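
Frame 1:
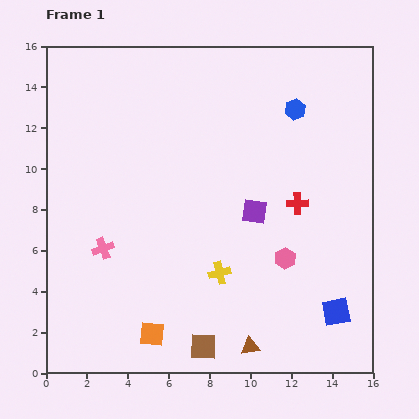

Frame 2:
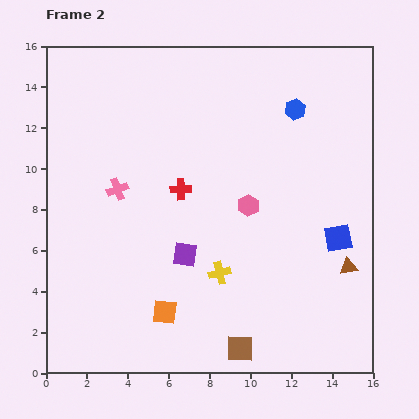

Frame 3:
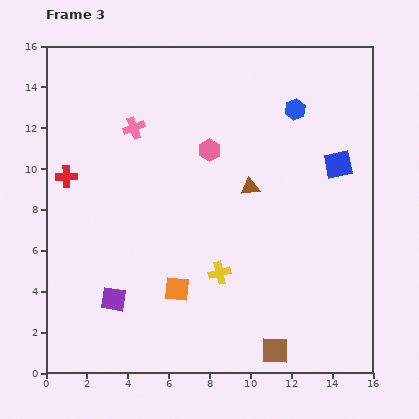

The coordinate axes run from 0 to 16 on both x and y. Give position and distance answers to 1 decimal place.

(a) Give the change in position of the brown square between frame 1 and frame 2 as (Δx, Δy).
(1.8, -0.1)

The brown square was at (7.7, 1.3) in frame 1 and (9.5, 1.2) in frame 2.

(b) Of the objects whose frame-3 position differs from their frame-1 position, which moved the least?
the orange square

(moved 2.5)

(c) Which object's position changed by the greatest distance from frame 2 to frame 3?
the brown triangle

(moved 6.2; next 5.6)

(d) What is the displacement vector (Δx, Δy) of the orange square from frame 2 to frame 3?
(0.6, 1.1)

The orange square was at (5.8, 3.0) in frame 2 and (6.4, 4.1) in frame 3.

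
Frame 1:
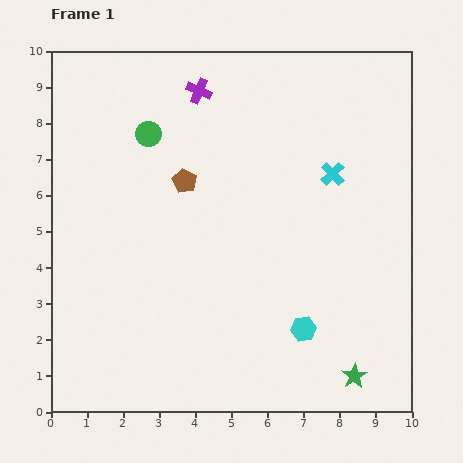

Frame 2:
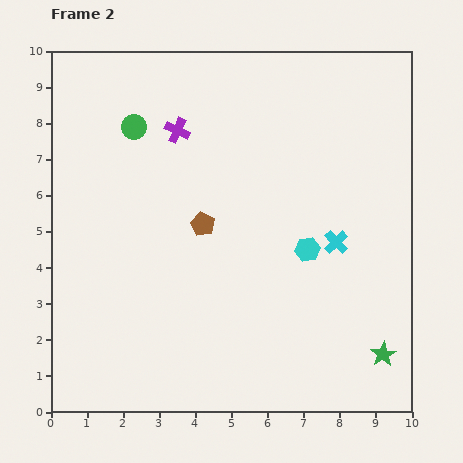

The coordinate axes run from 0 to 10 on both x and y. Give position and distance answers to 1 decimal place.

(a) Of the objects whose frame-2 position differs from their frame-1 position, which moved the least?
the green circle

(moved 0.4)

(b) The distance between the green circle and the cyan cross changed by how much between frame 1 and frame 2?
+1.2

Distance in frame 1: 5.2. Distance in frame 2: 6.4.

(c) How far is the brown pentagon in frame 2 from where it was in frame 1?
1.3

The brown pentagon moved from (3.7, 6.4) to (4.2, 5.2), a distance of √(0.5² + 1.2²) ≈ 1.3.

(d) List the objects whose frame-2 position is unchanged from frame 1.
none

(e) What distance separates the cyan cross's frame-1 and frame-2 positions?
1.9

The cyan cross moved from (7.8, 6.6) to (7.9, 4.7), a distance of √(0.1² + 1.9²) ≈ 1.9.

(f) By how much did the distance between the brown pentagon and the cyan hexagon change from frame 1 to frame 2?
-2.3

Distance in frame 1: 5.3. Distance in frame 2: 3.0.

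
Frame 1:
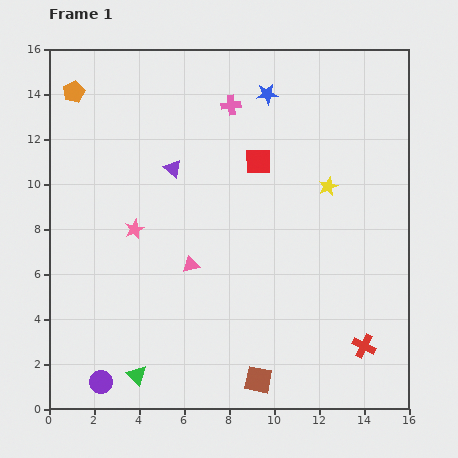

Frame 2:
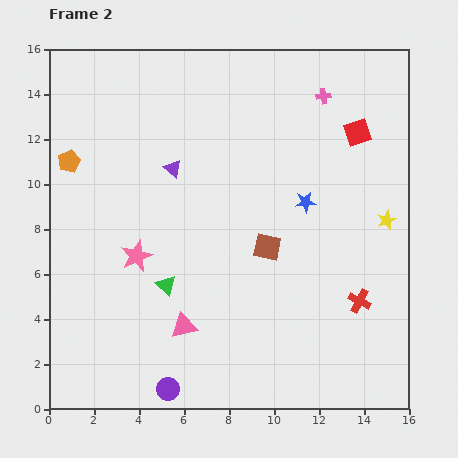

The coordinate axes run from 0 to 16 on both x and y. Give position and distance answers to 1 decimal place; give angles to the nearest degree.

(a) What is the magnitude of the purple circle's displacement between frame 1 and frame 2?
3.0

The purple circle moved from (2.3, 1.2) to (5.3, 0.9), a distance of √(3.0² + 0.3²) ≈ 3.0.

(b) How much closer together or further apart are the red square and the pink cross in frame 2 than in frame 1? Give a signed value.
-0.6

Distance in frame 1: 2.8. Distance in frame 2: 2.2.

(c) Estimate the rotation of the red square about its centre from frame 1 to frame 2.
18° counter-clockwise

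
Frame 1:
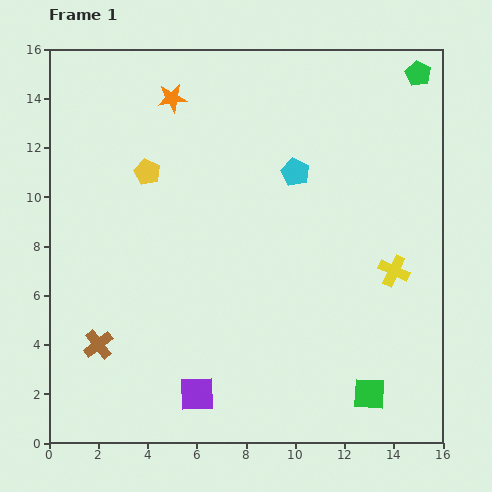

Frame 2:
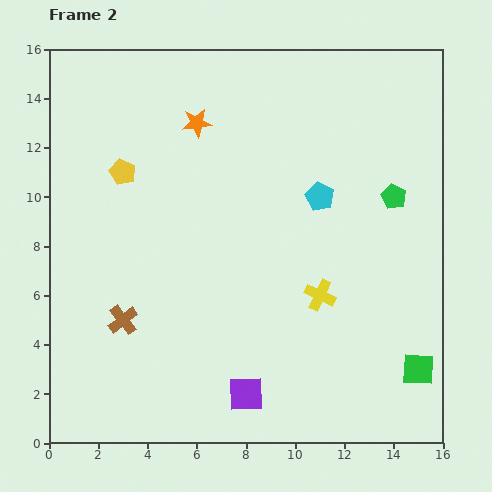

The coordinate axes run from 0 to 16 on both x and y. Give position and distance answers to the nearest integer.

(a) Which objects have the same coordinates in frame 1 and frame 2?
none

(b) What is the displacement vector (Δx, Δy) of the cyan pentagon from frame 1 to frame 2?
(1, -1)

The cyan pentagon was at (10, 11) in frame 1 and (11, 10) in frame 2.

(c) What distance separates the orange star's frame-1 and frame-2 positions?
1

The orange star moved from (5, 14) to (6, 13), a distance of √(1² + 1²) ≈ 1.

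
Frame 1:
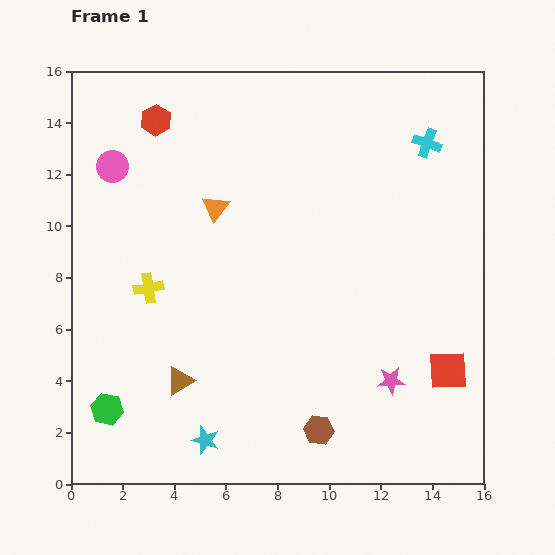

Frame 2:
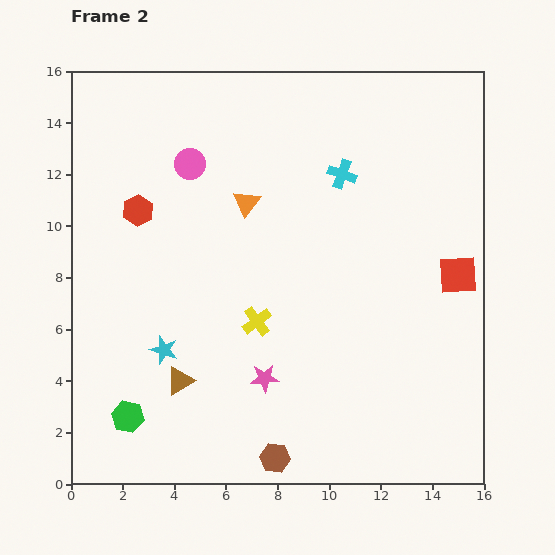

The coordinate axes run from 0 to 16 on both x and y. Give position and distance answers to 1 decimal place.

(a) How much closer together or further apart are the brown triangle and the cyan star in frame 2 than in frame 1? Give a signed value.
-1.2

Distance in frame 1: 2.5. Distance in frame 2: 1.3.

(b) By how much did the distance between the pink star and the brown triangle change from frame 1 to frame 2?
-4.9

Distance in frame 1: 8.2. Distance in frame 2: 3.3.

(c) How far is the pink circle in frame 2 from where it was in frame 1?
3.0

The pink circle moved from (1.6, 12.3) to (4.6, 12.4), a distance of √(3.0² + 0.1²) ≈ 3.0.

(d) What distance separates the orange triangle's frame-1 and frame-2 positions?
1.2

The orange triangle moved from (5.6, 10.7) to (6.8, 10.9), a distance of √(1.2² + 0.2²) ≈ 1.2.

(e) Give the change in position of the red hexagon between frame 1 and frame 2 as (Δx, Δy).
(-0.7, -3.5)

The red hexagon was at (3.3, 14.1) in frame 1 and (2.6, 10.6) in frame 2.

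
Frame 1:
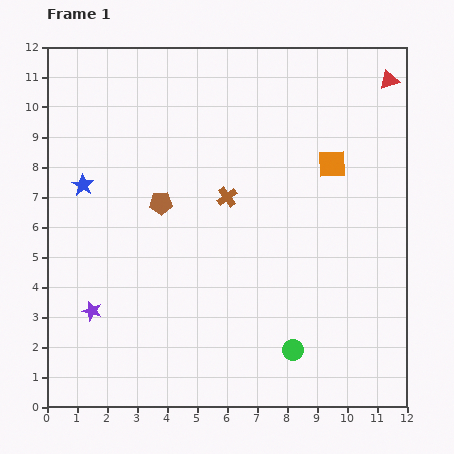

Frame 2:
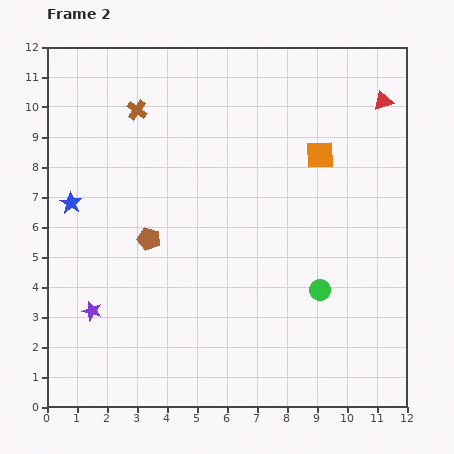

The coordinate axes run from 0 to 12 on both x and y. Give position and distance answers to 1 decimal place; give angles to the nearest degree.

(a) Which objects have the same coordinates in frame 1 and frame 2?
the purple star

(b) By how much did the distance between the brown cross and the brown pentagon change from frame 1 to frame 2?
+2.1

Distance in frame 1: 2.2. Distance in frame 2: 4.3.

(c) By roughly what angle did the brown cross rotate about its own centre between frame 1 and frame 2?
17° counter-clockwise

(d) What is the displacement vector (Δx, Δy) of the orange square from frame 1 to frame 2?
(-0.4, 0.3)

The orange square was at (9.5, 8.1) in frame 1 and (9.1, 8.4) in frame 2.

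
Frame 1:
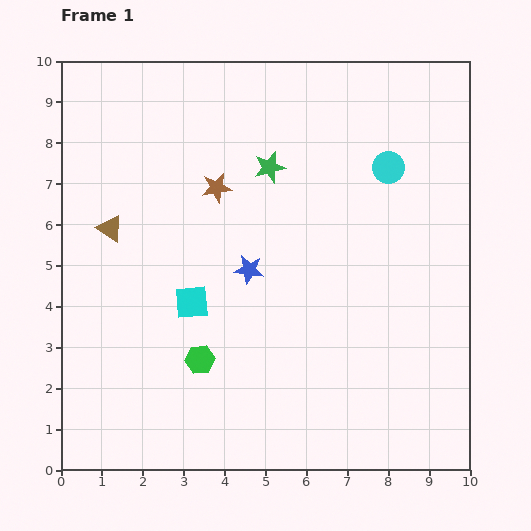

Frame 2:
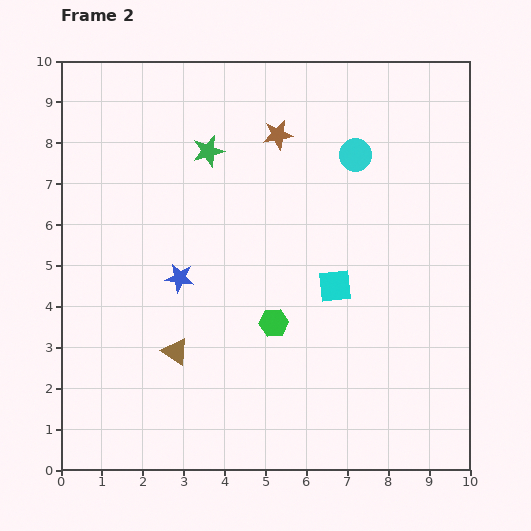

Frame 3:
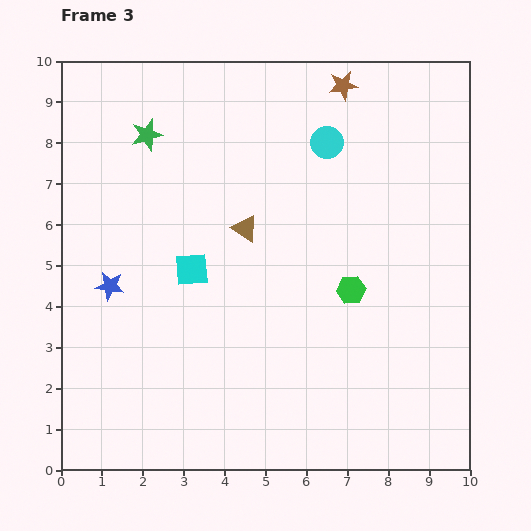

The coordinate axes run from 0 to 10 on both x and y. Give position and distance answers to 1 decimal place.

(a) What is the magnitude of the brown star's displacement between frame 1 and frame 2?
2.0

The brown star moved from (3.8, 6.9) to (5.3, 8.2), a distance of √(1.5² + 1.3²) ≈ 2.0.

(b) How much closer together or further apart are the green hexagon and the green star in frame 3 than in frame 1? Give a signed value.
+1.3

Distance in frame 1: 5.0. Distance in frame 3: 6.3.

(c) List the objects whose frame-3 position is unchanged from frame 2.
none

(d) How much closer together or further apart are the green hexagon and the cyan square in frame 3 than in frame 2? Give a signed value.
+2.2

Distance in frame 2: 1.7. Distance in frame 3: 3.9.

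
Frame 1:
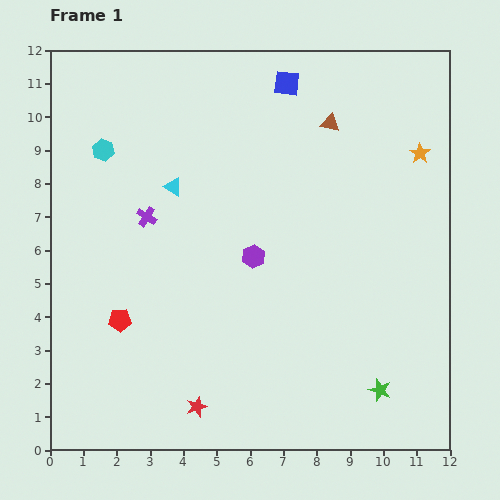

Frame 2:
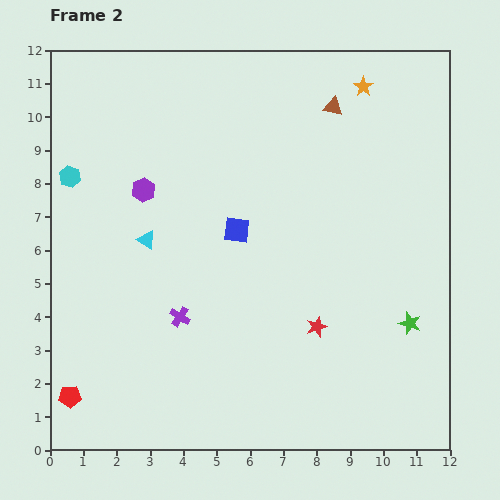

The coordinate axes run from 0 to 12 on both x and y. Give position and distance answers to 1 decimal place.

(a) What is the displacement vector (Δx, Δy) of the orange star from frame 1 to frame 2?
(-1.7, 2.0)

The orange star was at (11.1, 8.9) in frame 1 and (9.4, 10.9) in frame 2.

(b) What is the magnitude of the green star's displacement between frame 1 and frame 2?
2.2

The green star moved from (9.9, 1.8) to (10.8, 3.8), a distance of √(0.9² + 2.0²) ≈ 2.2.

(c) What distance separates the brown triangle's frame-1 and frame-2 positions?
0.5

The brown triangle moved from (8.4, 9.8) to (8.5, 10.3), a distance of √(0.1² + 0.5²) ≈ 0.5.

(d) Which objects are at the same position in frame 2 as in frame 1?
none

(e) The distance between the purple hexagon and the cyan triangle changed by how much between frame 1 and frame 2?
-1.7

Distance in frame 1: 3.2. Distance in frame 2: 1.5.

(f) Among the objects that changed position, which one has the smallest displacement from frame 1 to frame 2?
the brown triangle

(moved 0.5)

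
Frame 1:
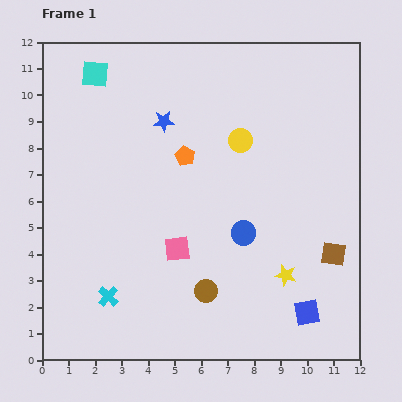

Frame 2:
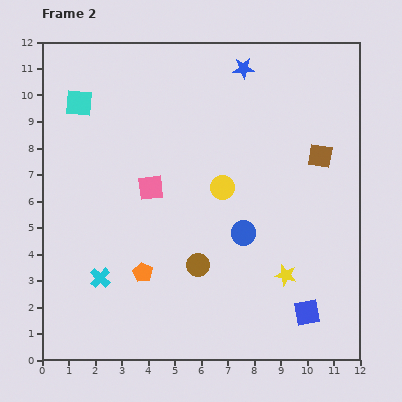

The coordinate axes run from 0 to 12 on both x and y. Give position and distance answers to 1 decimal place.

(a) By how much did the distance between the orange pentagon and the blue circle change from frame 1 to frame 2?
+0.5

Distance in frame 1: 3.6. Distance in frame 2: 4.1.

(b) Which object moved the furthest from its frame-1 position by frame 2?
the orange pentagon

(moved 4.7; next 3.7)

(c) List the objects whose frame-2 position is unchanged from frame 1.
the blue square, the blue circle, the yellow star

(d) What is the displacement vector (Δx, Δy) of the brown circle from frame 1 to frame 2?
(-0.3, 1.0)

The brown circle was at (6.2, 2.6) in frame 1 and (5.9, 3.6) in frame 2.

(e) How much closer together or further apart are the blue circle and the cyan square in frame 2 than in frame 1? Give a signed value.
-0.3

Distance in frame 1: 8.2. Distance in frame 2: 7.9.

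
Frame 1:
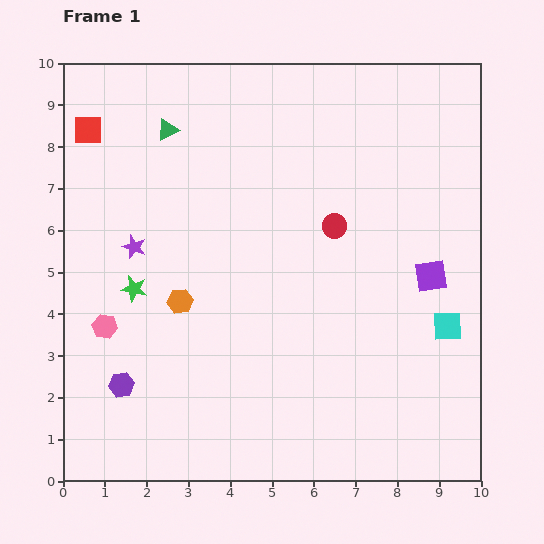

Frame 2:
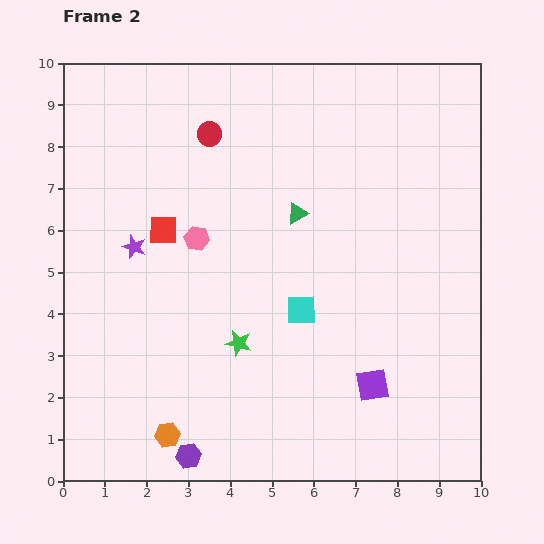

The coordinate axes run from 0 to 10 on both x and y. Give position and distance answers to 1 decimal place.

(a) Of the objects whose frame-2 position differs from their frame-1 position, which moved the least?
the purple hexagon

(moved 2.3)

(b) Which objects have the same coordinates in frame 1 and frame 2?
the purple star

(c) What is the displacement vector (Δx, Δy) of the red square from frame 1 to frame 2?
(1.8, -2.4)

The red square was at (0.6, 8.4) in frame 1 and (2.4, 6.0) in frame 2.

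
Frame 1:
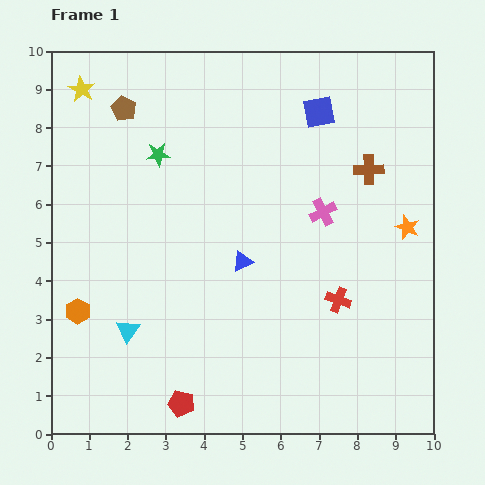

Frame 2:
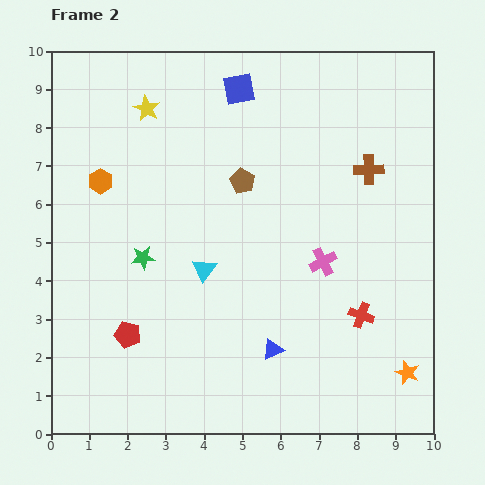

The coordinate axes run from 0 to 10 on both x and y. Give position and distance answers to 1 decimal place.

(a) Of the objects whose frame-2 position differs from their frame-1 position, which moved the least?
the red cross

(moved 0.7)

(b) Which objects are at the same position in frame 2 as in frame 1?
the brown cross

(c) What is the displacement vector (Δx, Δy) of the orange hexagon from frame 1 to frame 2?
(0.6, 3.4)

The orange hexagon was at (0.7, 3.2) in frame 1 and (1.3, 6.6) in frame 2.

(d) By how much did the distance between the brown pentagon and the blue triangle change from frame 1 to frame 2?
-0.6

Distance in frame 1: 5.1. Distance in frame 2: 4.5.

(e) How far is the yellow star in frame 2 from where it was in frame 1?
1.8

The yellow star moved from (0.8, 9.0) to (2.5, 8.5), a distance of √(1.7² + 0.5²) ≈ 1.8.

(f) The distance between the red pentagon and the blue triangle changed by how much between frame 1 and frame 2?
-0.2

Distance in frame 1: 4.0. Distance in frame 2: 3.8.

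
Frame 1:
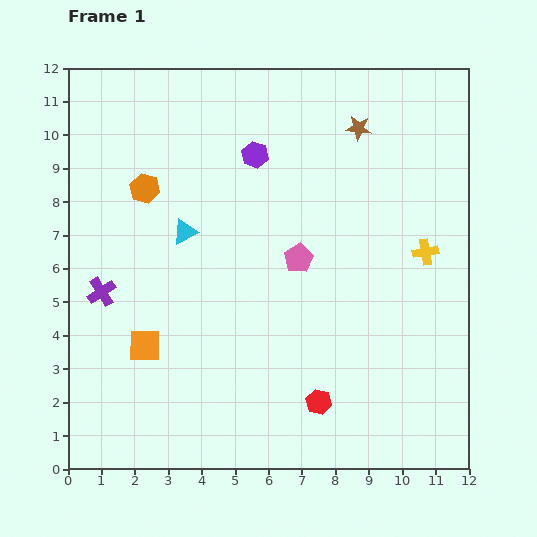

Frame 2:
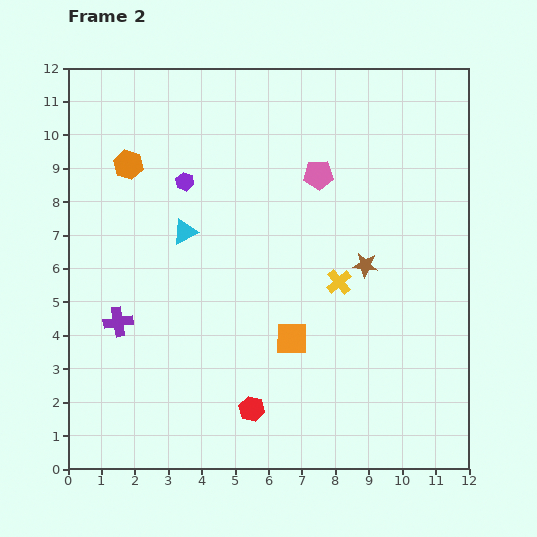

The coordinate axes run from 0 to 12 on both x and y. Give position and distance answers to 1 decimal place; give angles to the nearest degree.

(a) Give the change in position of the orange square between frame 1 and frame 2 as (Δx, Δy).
(4.4, 0.2)

The orange square was at (2.3, 3.7) in frame 1 and (6.7, 3.9) in frame 2.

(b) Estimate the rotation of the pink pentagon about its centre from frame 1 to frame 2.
28° clockwise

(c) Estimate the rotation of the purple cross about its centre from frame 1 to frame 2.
23° clockwise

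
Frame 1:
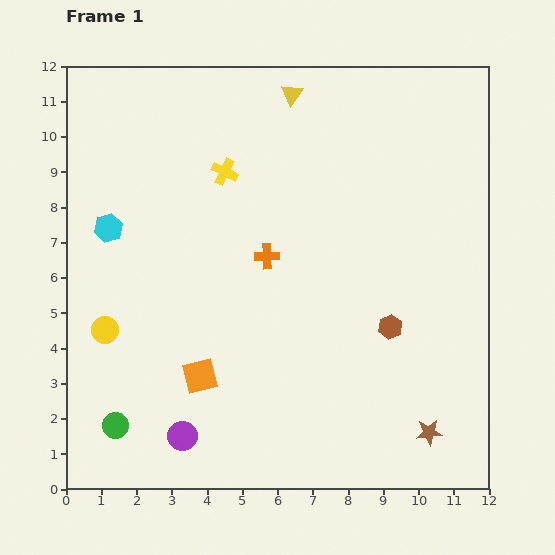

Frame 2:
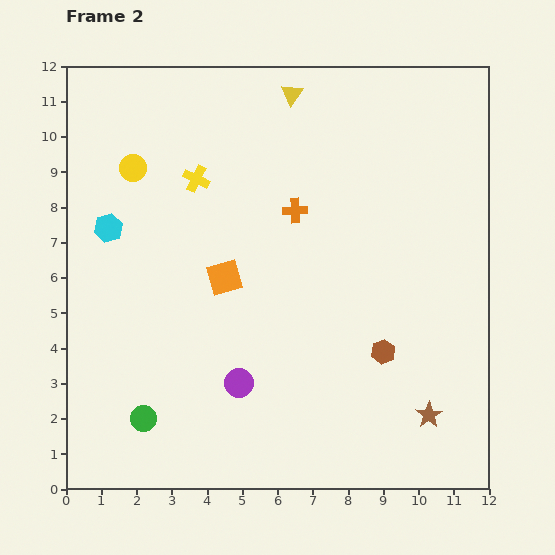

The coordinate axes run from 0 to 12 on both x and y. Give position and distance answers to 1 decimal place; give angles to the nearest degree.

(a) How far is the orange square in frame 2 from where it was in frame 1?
2.9

The orange square moved from (3.8, 3.2) to (4.5, 6.0), a distance of √(0.7² + 2.8²) ≈ 2.9.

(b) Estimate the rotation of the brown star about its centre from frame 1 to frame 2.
28° counter-clockwise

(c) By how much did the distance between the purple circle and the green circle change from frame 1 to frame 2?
+1.0

Distance in frame 1: 1.9. Distance in frame 2: 2.9.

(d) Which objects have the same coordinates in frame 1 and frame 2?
the yellow triangle, the cyan hexagon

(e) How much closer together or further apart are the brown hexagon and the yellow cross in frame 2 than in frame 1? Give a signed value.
+0.8

Distance in frame 1: 6.4. Distance in frame 2: 7.2.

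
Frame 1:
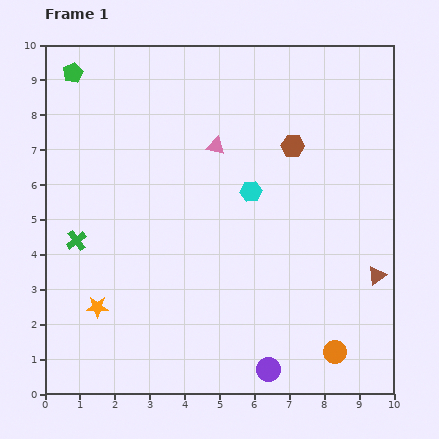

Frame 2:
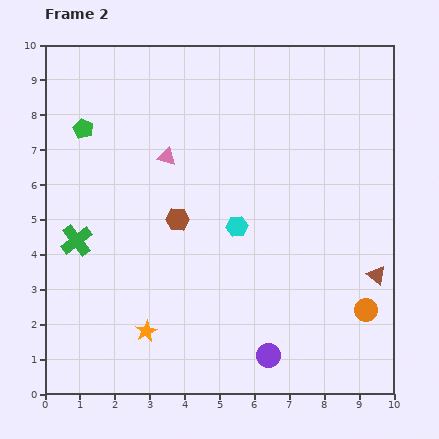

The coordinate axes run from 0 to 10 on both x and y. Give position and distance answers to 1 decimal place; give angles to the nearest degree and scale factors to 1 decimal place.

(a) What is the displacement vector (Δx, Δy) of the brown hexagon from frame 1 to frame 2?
(-3.3, -2.1)

The brown hexagon was at (7.1, 7.1) in frame 1 and (3.8, 5.0) in frame 2.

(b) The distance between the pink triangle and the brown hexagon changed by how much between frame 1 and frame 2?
-0.4

Distance in frame 1: 2.2. Distance in frame 2: 1.8.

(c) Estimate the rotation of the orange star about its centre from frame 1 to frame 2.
28° counter-clockwise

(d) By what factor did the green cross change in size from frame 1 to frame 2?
1.6×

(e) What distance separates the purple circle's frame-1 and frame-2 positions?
0.4

The purple circle moved from (6.4, 0.7) to (6.4, 1.1), a distance of √(0.0² + 0.4²) ≈ 0.4.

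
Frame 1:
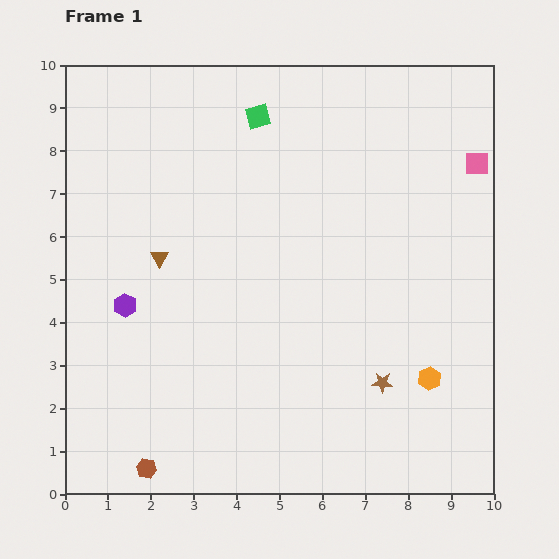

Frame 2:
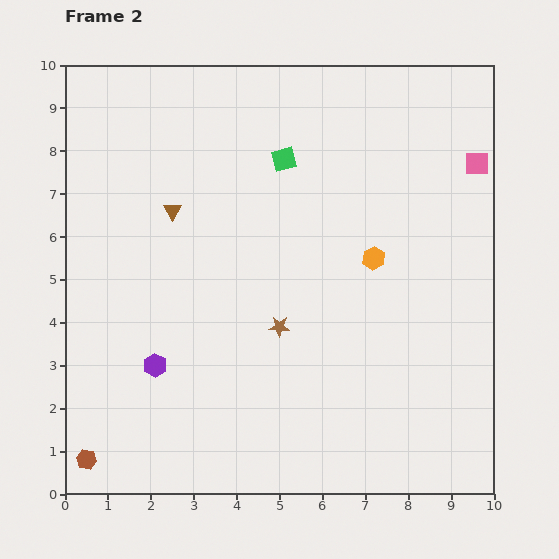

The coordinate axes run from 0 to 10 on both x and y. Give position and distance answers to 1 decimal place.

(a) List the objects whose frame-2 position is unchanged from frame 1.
the pink square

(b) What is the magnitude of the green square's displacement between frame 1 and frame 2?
1.2

The green square moved from (4.5, 8.8) to (5.1, 7.8), a distance of √(0.6² + 1.0²) ≈ 1.2.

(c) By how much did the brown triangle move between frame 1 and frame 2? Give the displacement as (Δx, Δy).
(0.3, 1.1)

The brown triangle was at (2.2, 5.5) in frame 1 and (2.5, 6.6) in frame 2.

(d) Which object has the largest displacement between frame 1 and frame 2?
the orange hexagon

(moved 3.1; next 2.7)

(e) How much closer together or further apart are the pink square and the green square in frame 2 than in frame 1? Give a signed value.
-0.7

Distance in frame 1: 5.2. Distance in frame 2: 4.5.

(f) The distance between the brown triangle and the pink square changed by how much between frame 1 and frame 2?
-0.5

Distance in frame 1: 7.7. Distance in frame 2: 7.2.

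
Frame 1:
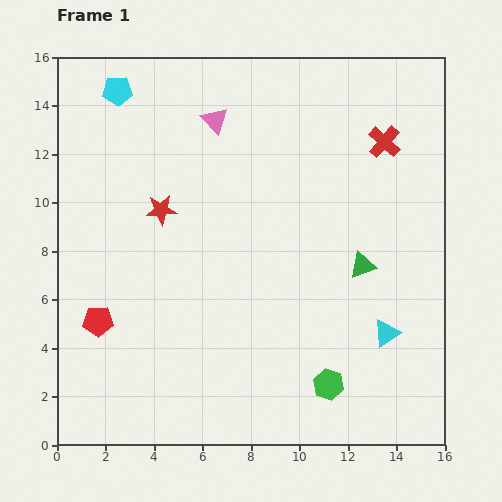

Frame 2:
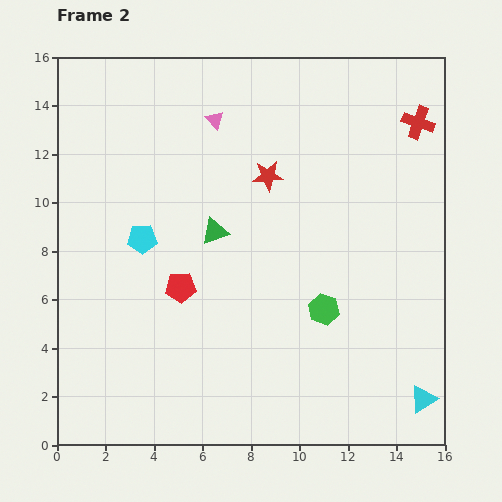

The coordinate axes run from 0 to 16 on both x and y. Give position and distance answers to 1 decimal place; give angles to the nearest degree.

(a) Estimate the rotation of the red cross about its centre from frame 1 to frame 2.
23° counter-clockwise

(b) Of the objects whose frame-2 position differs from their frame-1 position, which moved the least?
the red cross

(moved 1.6)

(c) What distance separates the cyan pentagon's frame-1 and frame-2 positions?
6.2

The cyan pentagon moved from (2.5, 14.6) to (3.5, 8.5), a distance of √(1.0² + 6.1²) ≈ 6.2.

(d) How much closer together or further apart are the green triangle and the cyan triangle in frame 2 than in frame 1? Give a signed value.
+8.0

Distance in frame 1: 3.0. Distance in frame 2: 11.0.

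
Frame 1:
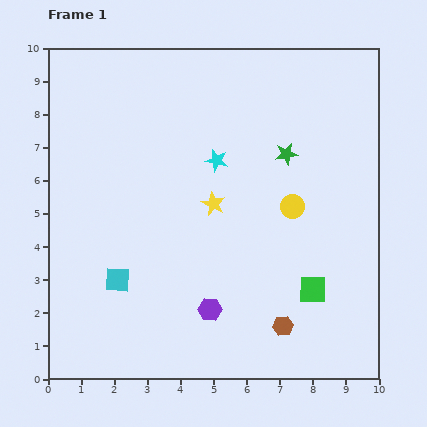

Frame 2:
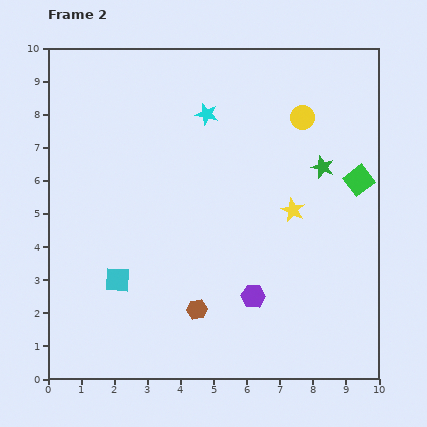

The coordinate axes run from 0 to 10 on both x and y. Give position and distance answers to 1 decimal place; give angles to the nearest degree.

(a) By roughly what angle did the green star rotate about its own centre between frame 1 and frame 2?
29° clockwise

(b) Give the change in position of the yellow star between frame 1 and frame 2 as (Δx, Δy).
(2.4, -0.2)

The yellow star was at (5.0, 5.3) in frame 1 and (7.4, 5.1) in frame 2.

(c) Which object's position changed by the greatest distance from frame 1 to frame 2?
the green square

(moved 3.6; next 2.7)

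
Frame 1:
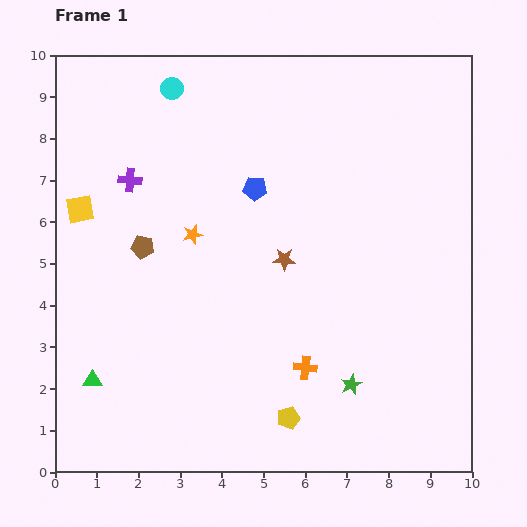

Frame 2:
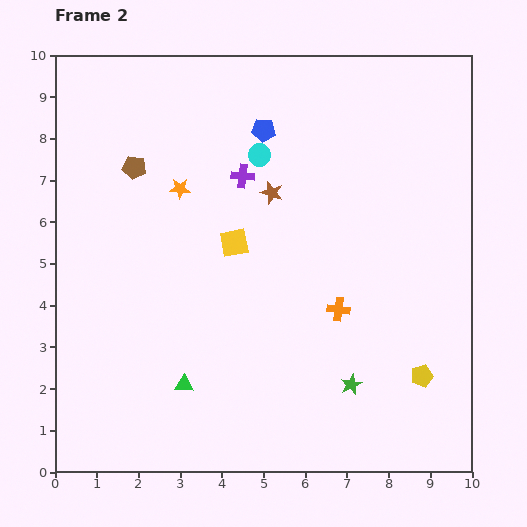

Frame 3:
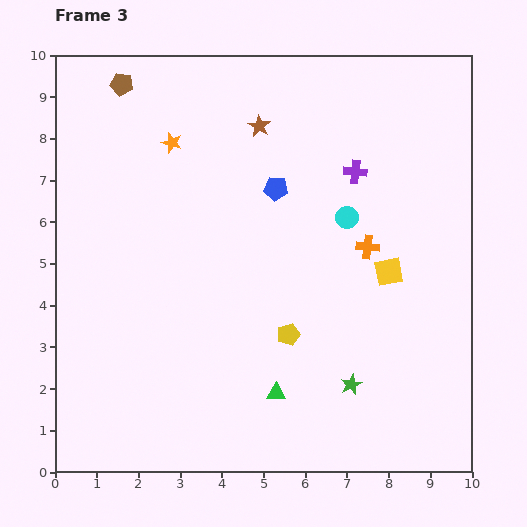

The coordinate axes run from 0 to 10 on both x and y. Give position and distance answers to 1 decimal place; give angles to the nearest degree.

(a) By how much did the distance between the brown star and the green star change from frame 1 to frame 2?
+1.6

Distance in frame 1: 3.4. Distance in frame 2: 5.0.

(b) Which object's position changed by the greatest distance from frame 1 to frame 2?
the yellow square

(moved 3.8; next 3.4)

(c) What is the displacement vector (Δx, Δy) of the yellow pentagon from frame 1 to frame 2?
(3.2, 1.0)

The yellow pentagon was at (5.6, 1.3) in frame 1 and (8.8, 2.3) in frame 2.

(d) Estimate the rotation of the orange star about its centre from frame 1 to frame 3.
31° clockwise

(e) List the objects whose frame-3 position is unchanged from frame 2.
the green star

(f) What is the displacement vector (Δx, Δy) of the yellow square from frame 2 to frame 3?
(3.7, -0.7)

The yellow square was at (4.3, 5.5) in frame 2 and (8.0, 4.8) in frame 3.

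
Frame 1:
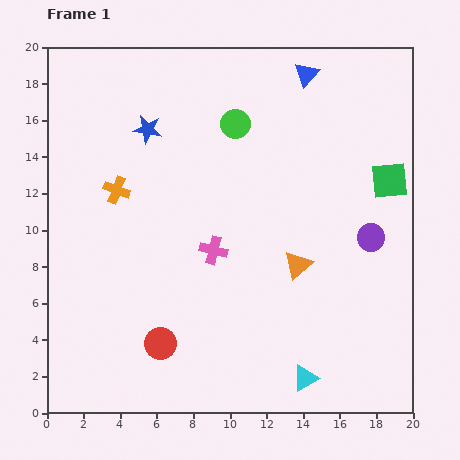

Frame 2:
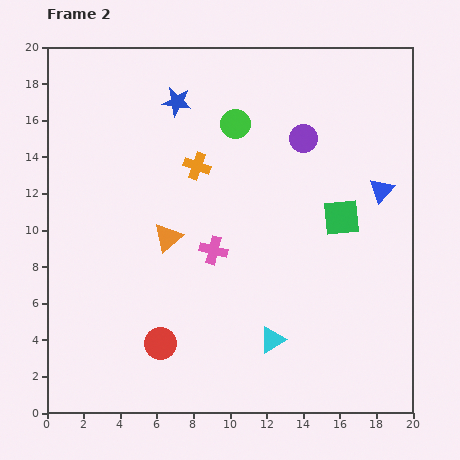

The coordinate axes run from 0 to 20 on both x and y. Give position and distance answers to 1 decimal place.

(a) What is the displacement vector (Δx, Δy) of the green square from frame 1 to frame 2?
(-2.6, -2.0)

The green square was at (18.7, 12.7) in frame 1 and (16.1, 10.7) in frame 2.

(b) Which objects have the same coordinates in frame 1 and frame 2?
the red circle, the pink cross, the green circle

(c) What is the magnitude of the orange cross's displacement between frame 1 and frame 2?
4.6

The orange cross moved from (3.8, 12.2) to (8.2, 13.5), a distance of √(4.4² + 1.3²) ≈ 4.6.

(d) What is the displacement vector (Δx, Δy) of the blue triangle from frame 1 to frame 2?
(4.1, -6.3)

The blue triangle was at (14.2, 18.5) in frame 1 and (18.3, 12.2) in frame 2.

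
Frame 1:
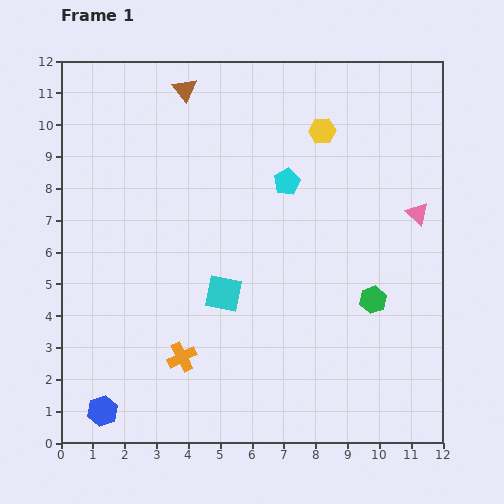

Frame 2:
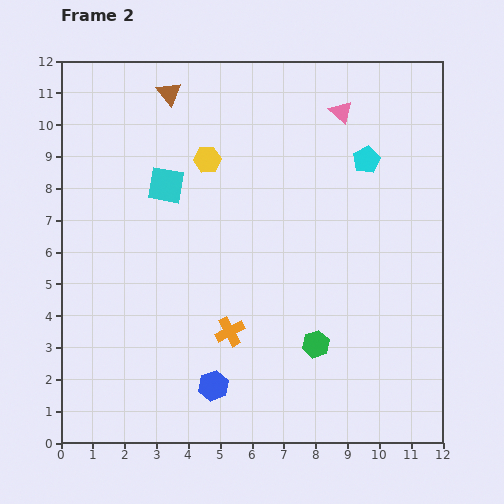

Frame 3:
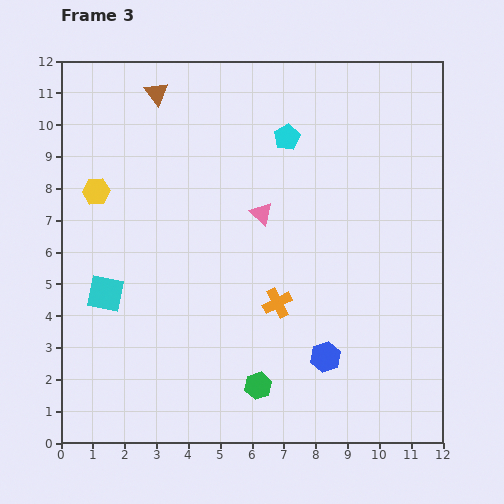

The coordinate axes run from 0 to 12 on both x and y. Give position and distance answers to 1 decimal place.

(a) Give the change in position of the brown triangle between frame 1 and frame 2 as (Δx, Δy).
(-0.5, -0.1)

The brown triangle was at (3.9, 11.1) in frame 1 and (3.4, 11.0) in frame 2.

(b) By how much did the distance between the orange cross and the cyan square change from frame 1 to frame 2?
+2.6

Distance in frame 1: 2.4. Distance in frame 2: 5.0.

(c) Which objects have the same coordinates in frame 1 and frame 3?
none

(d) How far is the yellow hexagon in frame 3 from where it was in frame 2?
3.6

The yellow hexagon moved from (4.6, 8.9) to (1.1, 7.9), a distance of √(3.5² + 1.0²) ≈ 3.6.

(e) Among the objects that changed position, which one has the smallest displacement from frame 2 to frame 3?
the brown triangle

(moved 0.4)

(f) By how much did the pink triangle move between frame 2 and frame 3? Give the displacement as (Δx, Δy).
(-2.5, -3.2)

The pink triangle was at (8.8, 10.4) in frame 2 and (6.3, 7.2) in frame 3.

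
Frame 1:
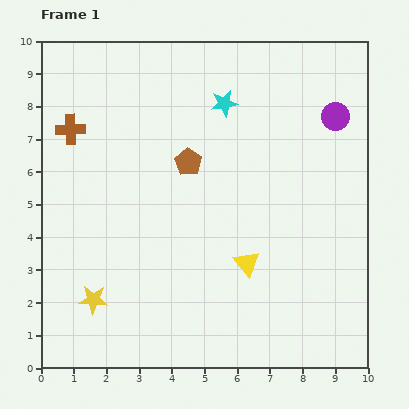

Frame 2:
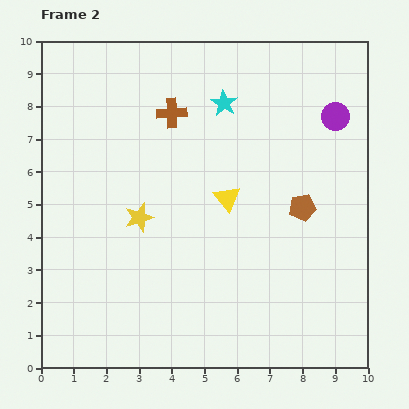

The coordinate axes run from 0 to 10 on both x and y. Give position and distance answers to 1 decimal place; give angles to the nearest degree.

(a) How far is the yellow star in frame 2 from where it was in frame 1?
2.9

The yellow star moved from (1.6, 2.1) to (3.0, 4.6), a distance of √(1.4² + 2.5²) ≈ 2.9.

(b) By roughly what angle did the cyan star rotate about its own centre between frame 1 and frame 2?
30° counter-clockwise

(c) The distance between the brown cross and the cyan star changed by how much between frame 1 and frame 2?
-3.2

Distance in frame 1: 4.8. Distance in frame 2: 1.6.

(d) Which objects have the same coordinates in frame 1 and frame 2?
the purple circle, the cyan star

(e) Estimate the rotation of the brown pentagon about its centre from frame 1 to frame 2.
28° clockwise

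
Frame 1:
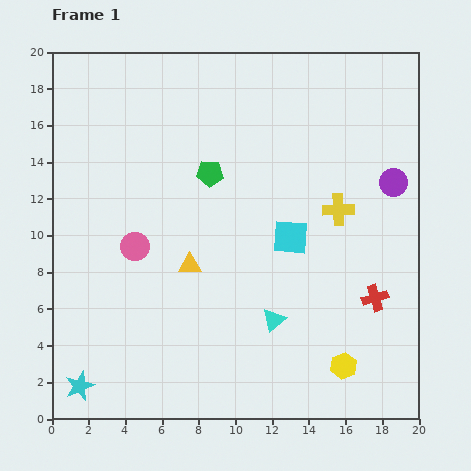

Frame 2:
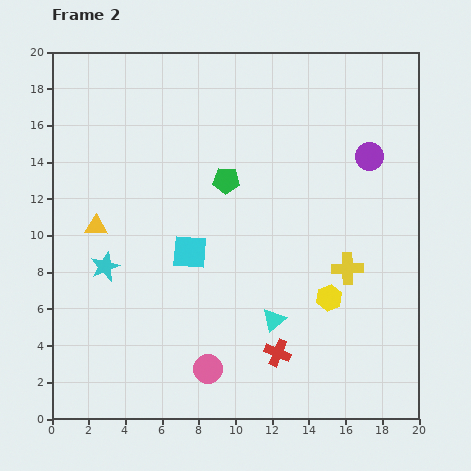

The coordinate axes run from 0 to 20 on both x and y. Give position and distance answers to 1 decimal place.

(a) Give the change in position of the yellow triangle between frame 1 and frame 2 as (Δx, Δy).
(-5.1, 2.1)

The yellow triangle was at (7.5, 8.4) in frame 1 and (2.4, 10.5) in frame 2.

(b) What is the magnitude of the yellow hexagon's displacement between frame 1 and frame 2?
3.8

The yellow hexagon moved from (15.9, 2.9) to (15.1, 6.6), a distance of √(0.8² + 3.7²) ≈ 3.8.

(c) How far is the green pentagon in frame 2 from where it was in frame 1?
1.0

The green pentagon moved from (8.6, 13.4) to (9.5, 13.0), a distance of √(0.9² + 0.4²) ≈ 1.0.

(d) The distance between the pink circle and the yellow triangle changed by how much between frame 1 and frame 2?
+6.7

Distance in frame 1: 3.2. Distance in frame 2: 9.9.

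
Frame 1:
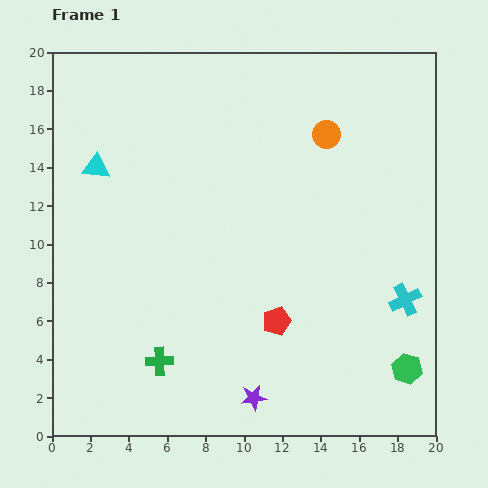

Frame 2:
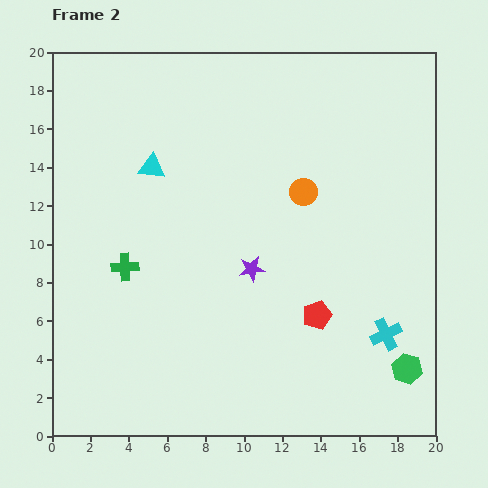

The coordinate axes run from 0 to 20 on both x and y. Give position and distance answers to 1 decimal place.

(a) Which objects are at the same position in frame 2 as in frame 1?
the green hexagon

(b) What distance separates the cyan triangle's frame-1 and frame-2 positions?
2.9

The cyan triangle moved from (2.3, 14.0) to (5.2, 14.0), a distance of √(2.9² + 0.0²) ≈ 2.9.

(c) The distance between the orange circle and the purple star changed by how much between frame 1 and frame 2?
-9.4

Distance in frame 1: 14.2. Distance in frame 2: 4.8.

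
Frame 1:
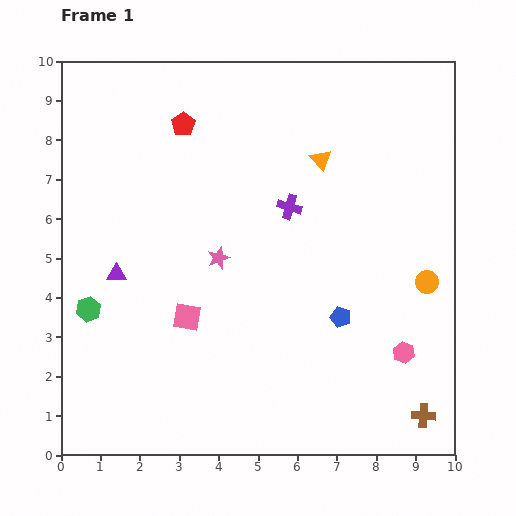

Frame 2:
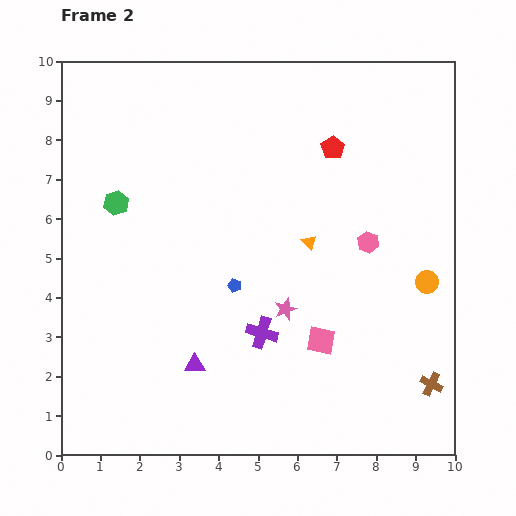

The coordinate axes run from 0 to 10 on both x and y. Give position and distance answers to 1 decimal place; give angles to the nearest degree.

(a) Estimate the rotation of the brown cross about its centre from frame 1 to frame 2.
22° clockwise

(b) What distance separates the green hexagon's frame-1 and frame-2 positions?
2.8

The green hexagon moved from (0.7, 3.7) to (1.4, 6.4), a distance of √(0.7² + 2.7²) ≈ 2.8.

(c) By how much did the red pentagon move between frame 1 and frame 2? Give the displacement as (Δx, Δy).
(3.8, -0.6)

The red pentagon was at (3.1, 8.4) in frame 1 and (6.9, 7.8) in frame 2.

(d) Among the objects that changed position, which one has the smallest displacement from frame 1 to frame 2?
the brown cross

(moved 0.8)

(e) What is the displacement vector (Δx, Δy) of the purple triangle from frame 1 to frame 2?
(2.0, -2.3)

The purple triangle was at (1.4, 4.6) in frame 1 and (3.4, 2.3) in frame 2.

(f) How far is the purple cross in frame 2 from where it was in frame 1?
3.3

The purple cross moved from (5.8, 6.3) to (5.1, 3.1), a distance of √(0.7² + 3.2²) ≈ 3.3.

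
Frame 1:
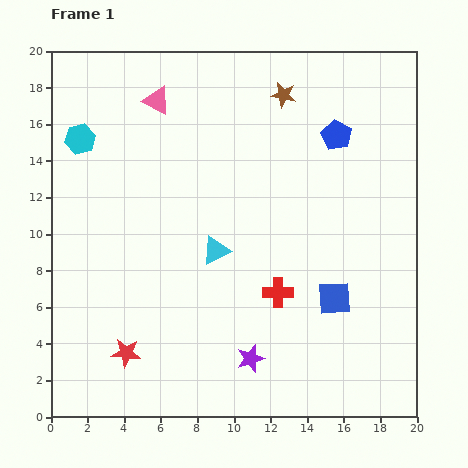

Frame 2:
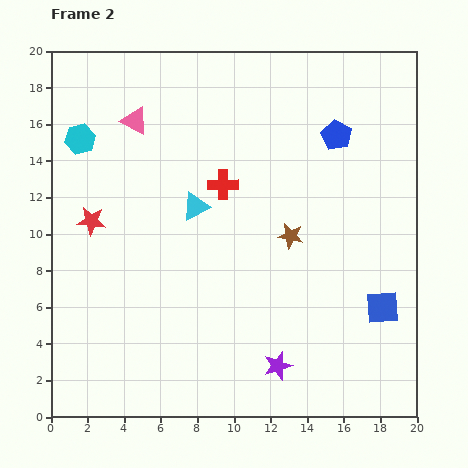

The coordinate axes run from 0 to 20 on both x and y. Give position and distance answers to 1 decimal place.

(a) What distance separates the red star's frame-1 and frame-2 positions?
7.4

The red star moved from (4.1, 3.5) to (2.2, 10.7), a distance of √(1.9² + 7.2²) ≈ 7.4.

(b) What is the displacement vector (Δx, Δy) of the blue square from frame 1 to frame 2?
(2.6, -0.5)

The blue square was at (15.5, 6.5) in frame 1 and (18.1, 6.0) in frame 2.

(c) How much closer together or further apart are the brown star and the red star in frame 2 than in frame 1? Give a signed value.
-5.6

Distance in frame 1: 16.5. Distance in frame 2: 10.9.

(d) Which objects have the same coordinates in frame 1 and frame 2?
the blue pentagon, the cyan hexagon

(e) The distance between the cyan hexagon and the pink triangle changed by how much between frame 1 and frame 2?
-1.5

Distance in frame 1: 4.7. Distance in frame 2: 3.2.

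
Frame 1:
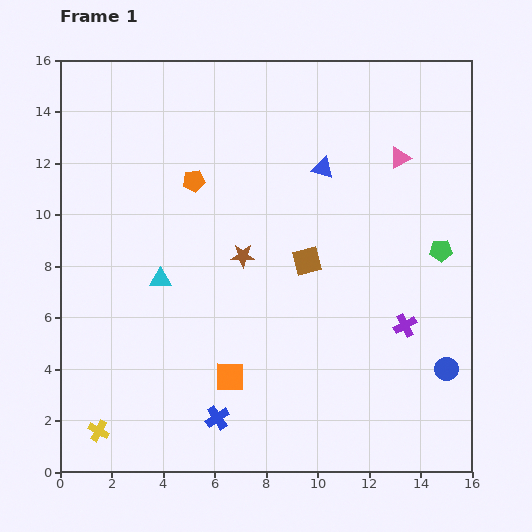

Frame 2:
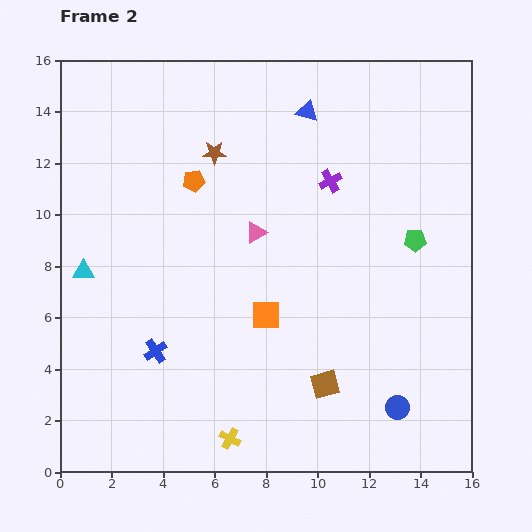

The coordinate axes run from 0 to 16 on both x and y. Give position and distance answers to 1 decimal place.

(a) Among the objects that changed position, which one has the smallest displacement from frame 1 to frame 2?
the green pentagon

(moved 1.1)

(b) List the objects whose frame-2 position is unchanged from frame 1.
the orange pentagon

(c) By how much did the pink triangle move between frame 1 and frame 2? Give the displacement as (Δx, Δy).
(-5.6, -2.9)

The pink triangle was at (13.2, 12.2) in frame 1 and (7.6, 9.3) in frame 2.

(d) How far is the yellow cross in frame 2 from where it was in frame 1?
5.1

The yellow cross moved from (1.5, 1.6) to (6.6, 1.3), a distance of √(5.1² + 0.3²) ≈ 5.1.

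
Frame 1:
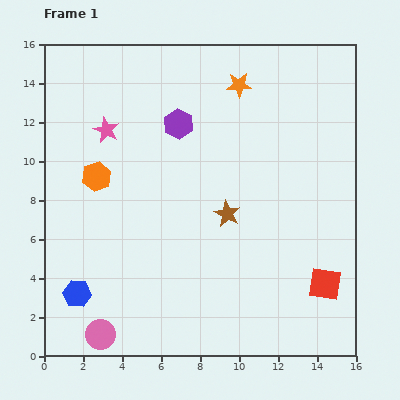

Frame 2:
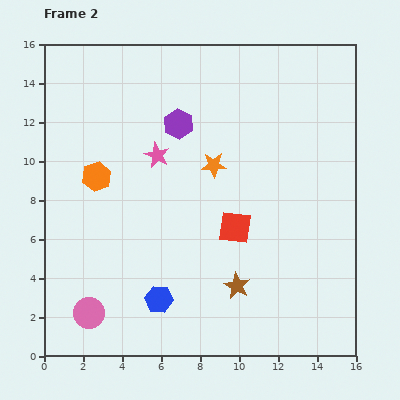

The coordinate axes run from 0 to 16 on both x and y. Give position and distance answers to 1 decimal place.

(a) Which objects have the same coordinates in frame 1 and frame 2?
the orange hexagon, the purple hexagon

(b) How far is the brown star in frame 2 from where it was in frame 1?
3.7

The brown star moved from (9.4, 7.3) to (9.9, 3.6), a distance of √(0.5² + 3.7²) ≈ 3.7.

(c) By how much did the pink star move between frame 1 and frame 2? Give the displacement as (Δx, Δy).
(2.6, -1.3)

The pink star was at (3.2, 11.6) in frame 1 and (5.8, 10.3) in frame 2.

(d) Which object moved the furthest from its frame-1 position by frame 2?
the red square

(moved 5.4; next 4.3)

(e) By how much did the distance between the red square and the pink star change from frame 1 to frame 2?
-8.3

Distance in frame 1: 13.7. Distance in frame 2: 5.4.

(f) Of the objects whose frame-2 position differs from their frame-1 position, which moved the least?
the pink circle

(moved 1.3)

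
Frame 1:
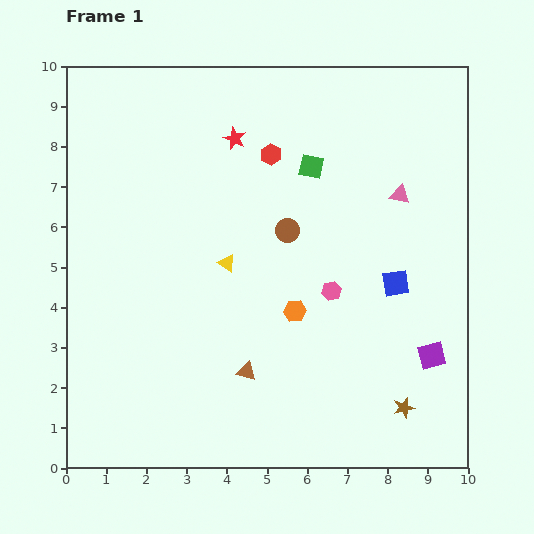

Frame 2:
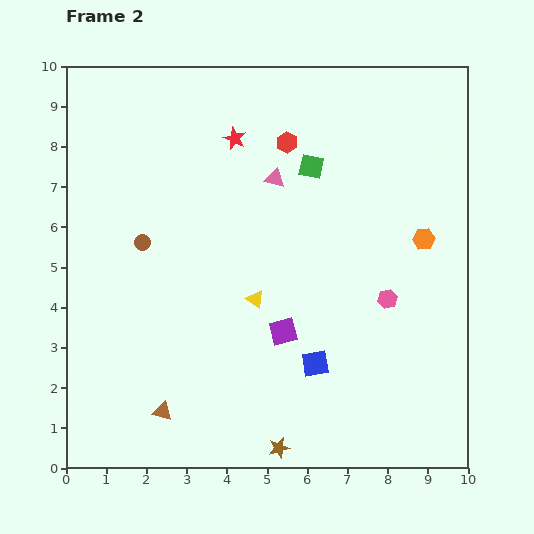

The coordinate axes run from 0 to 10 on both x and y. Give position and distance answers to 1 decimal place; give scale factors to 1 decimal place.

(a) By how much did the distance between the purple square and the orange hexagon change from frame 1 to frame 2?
+0.6

Distance in frame 1: 3.6. Distance in frame 2: 4.2.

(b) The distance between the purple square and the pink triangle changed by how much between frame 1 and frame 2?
-0.3

Distance in frame 1: 4.1. Distance in frame 2: 3.8.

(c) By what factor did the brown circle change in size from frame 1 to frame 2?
0.7×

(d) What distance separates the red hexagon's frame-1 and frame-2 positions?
0.5

The red hexagon moved from (5.1, 7.8) to (5.5, 8.1), a distance of √(0.4² + 0.3²) ≈ 0.5.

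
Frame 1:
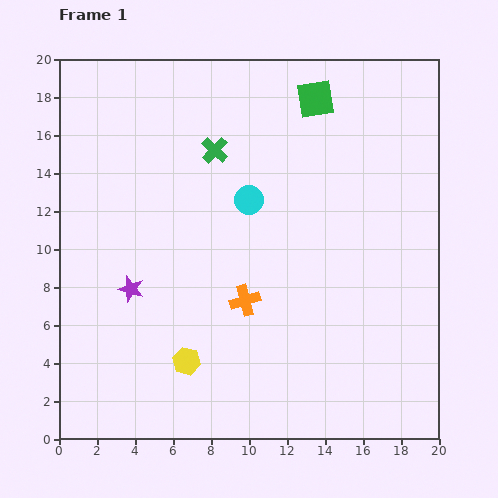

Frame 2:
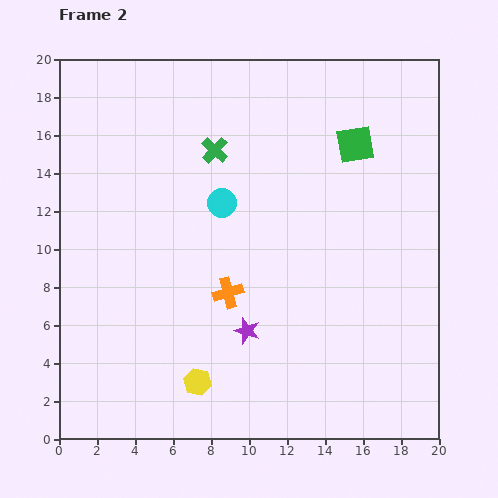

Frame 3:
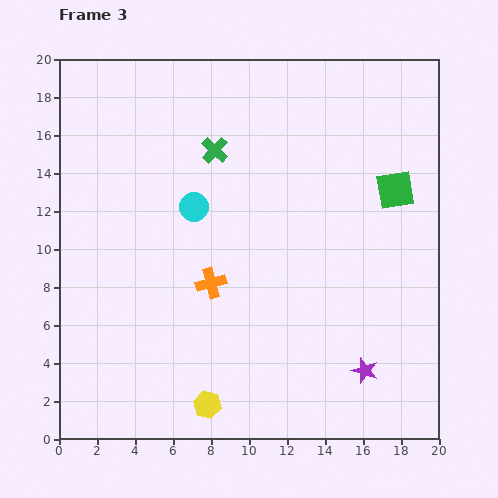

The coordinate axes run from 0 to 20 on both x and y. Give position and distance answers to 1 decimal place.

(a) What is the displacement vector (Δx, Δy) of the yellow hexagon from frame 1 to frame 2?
(0.6, -1.1)

The yellow hexagon was at (6.7, 4.1) in frame 1 and (7.3, 3.0) in frame 2.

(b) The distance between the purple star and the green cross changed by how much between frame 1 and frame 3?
+5.5

Distance in frame 1: 8.5. Distance in frame 3: 14.0.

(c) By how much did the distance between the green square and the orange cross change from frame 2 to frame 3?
+0.6

Distance in frame 2: 10.3. Distance in frame 3: 10.9.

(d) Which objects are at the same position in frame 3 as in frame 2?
the green cross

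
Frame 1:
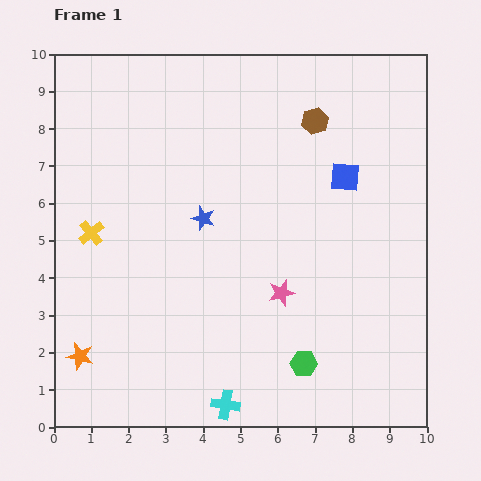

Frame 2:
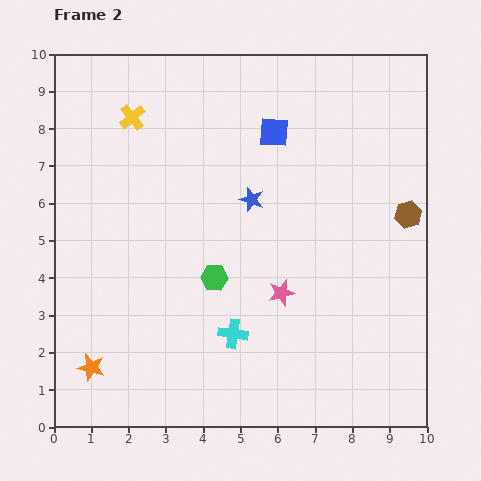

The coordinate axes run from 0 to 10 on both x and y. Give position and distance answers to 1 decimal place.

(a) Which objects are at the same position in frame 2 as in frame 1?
the pink star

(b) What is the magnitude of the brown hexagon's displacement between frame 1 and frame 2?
3.5

The brown hexagon moved from (7.0, 8.2) to (9.5, 5.7), a distance of √(2.5² + 2.5²) ≈ 3.5.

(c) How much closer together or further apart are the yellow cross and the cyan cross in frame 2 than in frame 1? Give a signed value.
+0.6

Distance in frame 1: 5.8. Distance in frame 2: 6.4.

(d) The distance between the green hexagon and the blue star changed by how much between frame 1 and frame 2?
-2.4

Distance in frame 1: 4.7. Distance in frame 2: 2.3.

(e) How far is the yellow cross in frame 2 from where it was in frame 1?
3.3

The yellow cross moved from (1.0, 5.2) to (2.1, 8.3), a distance of √(1.1² + 3.1²) ≈ 3.3.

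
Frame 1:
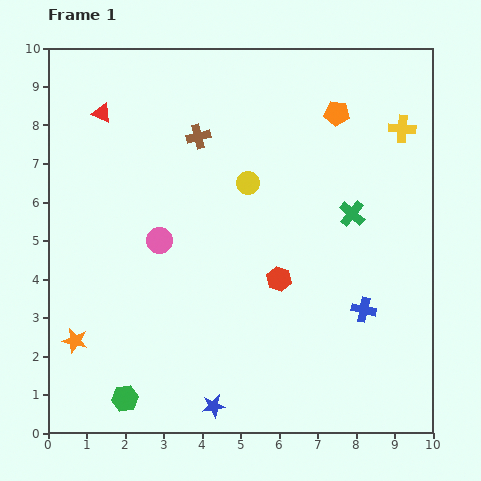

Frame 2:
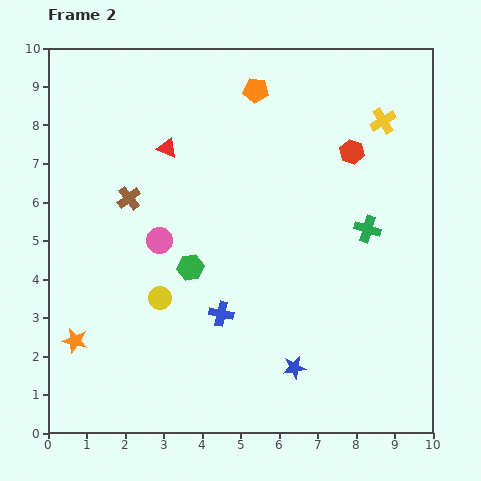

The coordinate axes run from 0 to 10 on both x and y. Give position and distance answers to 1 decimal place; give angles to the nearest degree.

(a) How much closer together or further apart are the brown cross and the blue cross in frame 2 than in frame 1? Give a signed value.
-2.4

Distance in frame 1: 6.2. Distance in frame 2: 3.8.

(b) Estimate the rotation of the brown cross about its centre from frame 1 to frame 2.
24° counter-clockwise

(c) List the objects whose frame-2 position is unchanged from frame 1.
the pink circle, the orange star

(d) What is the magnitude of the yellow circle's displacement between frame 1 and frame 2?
3.8

The yellow circle moved from (5.2, 6.5) to (2.9, 3.5), a distance of √(2.3² + 3.0²) ≈ 3.8.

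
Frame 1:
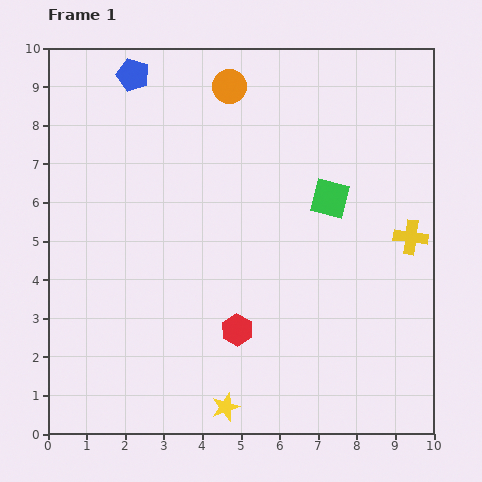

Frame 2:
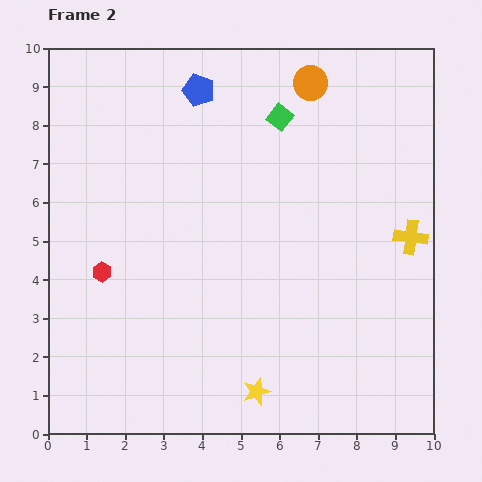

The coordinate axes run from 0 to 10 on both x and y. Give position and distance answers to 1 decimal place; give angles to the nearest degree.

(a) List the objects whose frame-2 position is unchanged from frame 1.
the yellow cross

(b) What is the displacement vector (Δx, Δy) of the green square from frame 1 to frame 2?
(-1.3, 2.1)

The green square was at (7.3, 6.1) in frame 1 and (6.0, 8.2) in frame 2.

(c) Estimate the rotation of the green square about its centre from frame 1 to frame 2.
24° clockwise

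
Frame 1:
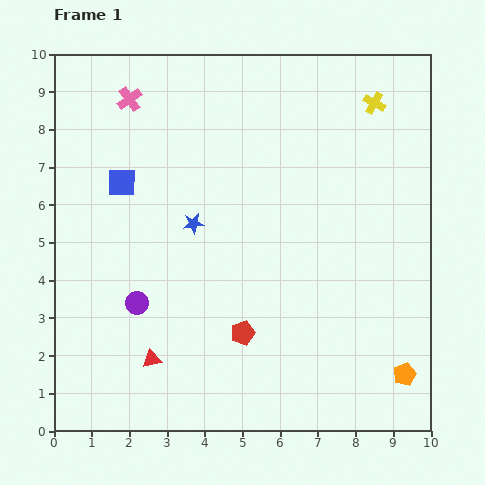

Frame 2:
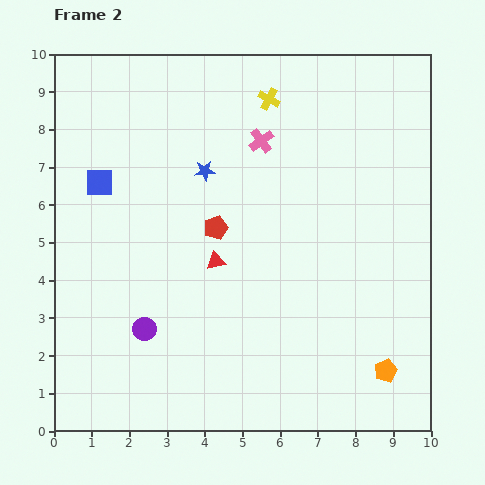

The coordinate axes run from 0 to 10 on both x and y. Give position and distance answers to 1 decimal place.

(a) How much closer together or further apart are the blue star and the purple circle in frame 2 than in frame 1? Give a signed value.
+1.9

Distance in frame 1: 2.6. Distance in frame 2: 4.5.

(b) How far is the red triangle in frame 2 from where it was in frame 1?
3.1

The red triangle moved from (2.6, 1.9) to (4.3, 4.5), a distance of √(1.7² + 2.6²) ≈ 3.1.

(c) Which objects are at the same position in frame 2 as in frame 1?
none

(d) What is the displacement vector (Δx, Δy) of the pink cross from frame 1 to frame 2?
(3.5, -1.1)

The pink cross was at (2.0, 8.8) in frame 1 and (5.5, 7.7) in frame 2.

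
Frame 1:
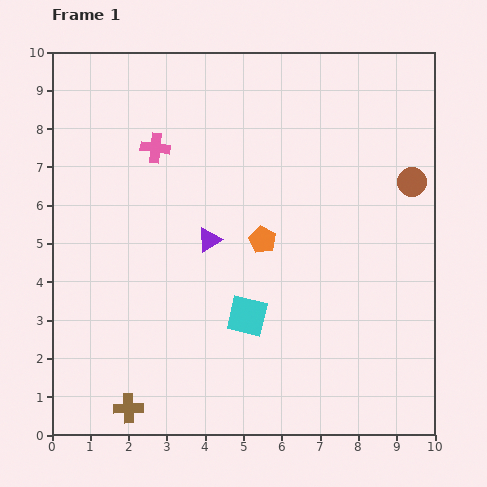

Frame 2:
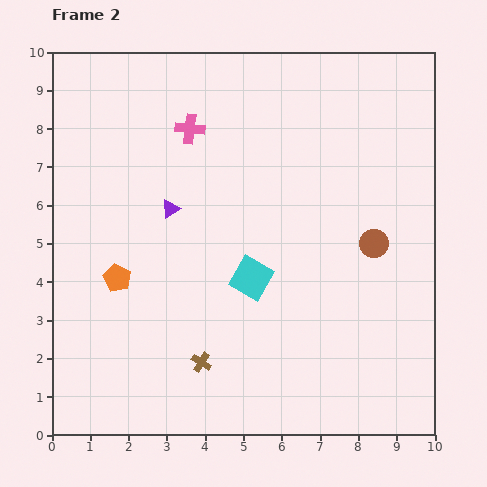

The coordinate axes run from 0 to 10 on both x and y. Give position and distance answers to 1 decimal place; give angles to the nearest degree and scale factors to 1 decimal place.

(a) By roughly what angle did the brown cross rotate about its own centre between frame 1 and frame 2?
34° clockwise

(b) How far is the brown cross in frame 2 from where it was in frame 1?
2.2

The brown cross moved from (2.0, 0.7) to (3.9, 1.9), a distance of √(1.9² + 1.2²) ≈ 2.2.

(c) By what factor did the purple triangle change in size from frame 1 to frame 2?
0.7×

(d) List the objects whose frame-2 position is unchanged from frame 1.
none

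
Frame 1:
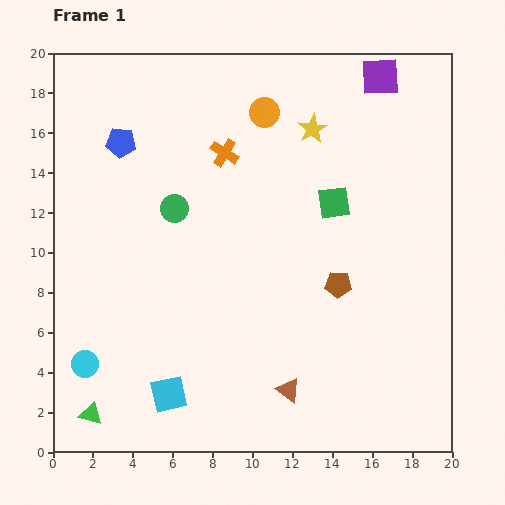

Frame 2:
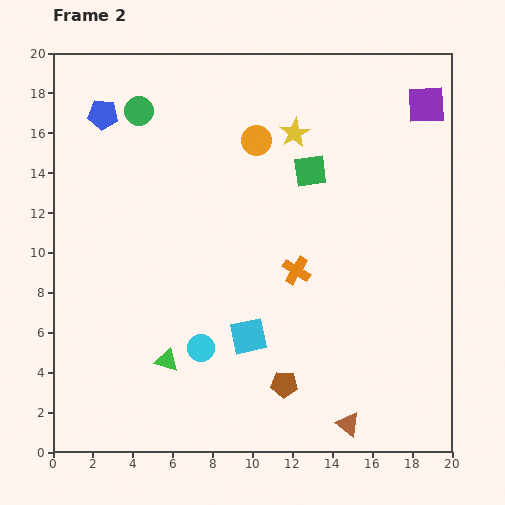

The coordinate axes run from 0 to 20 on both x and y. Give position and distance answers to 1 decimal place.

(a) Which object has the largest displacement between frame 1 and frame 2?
the orange cross

(moved 6.9; next 5.9)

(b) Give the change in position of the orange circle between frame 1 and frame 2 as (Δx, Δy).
(-0.4, -1.4)

The orange circle was at (10.6, 17.0) in frame 1 and (10.2, 15.6) in frame 2.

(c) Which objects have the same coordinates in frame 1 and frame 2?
none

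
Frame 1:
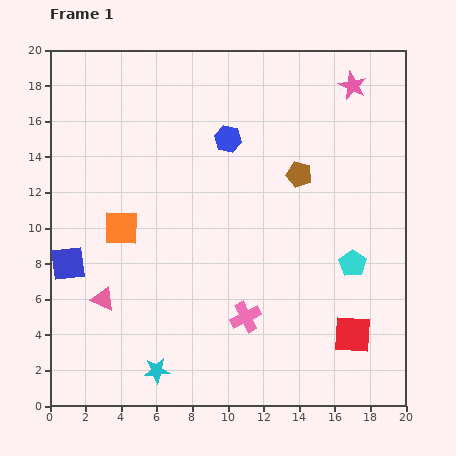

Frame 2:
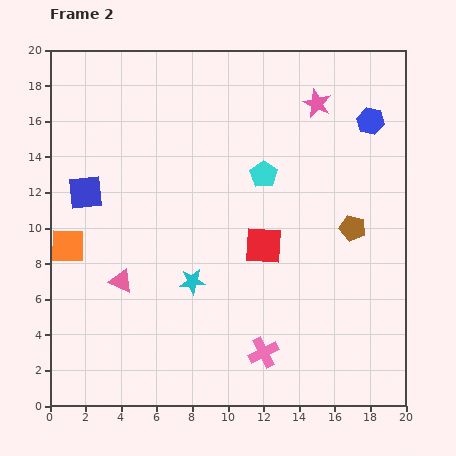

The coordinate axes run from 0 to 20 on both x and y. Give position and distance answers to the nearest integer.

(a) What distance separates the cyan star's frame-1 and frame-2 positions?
5

The cyan star moved from (6, 2) to (8, 7), a distance of √(2² + 5²) ≈ 5.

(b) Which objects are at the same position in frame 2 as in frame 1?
none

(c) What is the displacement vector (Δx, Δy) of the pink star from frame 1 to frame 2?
(-2, -1)

The pink star was at (17, 18) in frame 1 and (15, 17) in frame 2.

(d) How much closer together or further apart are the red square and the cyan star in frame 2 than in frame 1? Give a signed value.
-7

Distance in frame 1: 11. Distance in frame 2: 4.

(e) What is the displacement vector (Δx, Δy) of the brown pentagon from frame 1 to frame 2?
(3, -3)

The brown pentagon was at (14, 13) in frame 1 and (17, 10) in frame 2.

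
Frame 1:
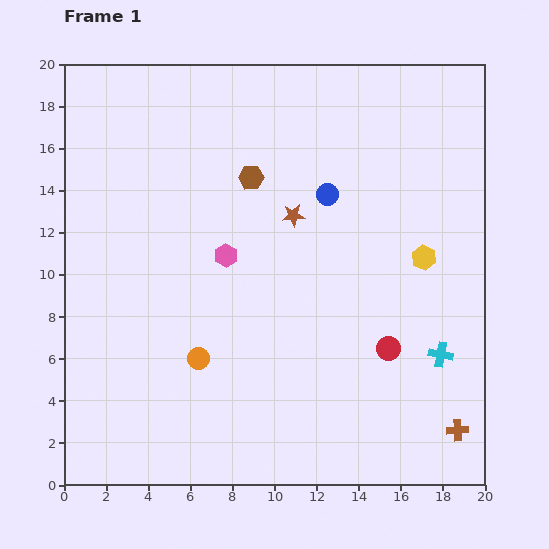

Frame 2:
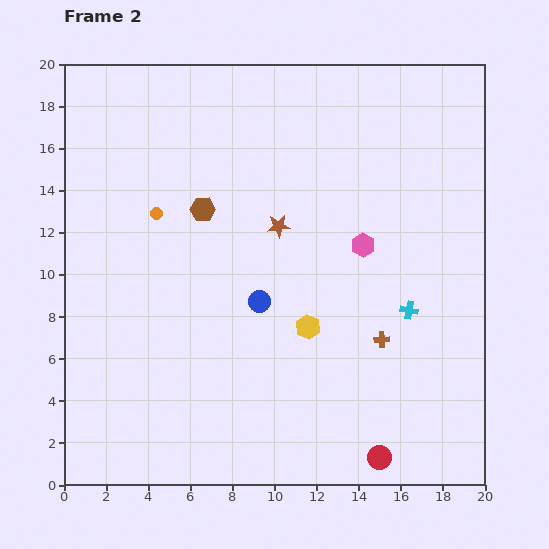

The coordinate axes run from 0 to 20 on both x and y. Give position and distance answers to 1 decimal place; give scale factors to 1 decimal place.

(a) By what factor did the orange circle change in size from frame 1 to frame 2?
0.6×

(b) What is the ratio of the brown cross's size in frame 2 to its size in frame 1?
0.7×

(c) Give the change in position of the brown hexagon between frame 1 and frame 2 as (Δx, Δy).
(-2.3, -1.5)

The brown hexagon was at (8.9, 14.6) in frame 1 and (6.6, 13.1) in frame 2.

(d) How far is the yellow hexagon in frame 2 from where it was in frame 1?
6.4

The yellow hexagon moved from (17.1, 10.8) to (11.6, 7.5), a distance of √(5.5² + 3.3²) ≈ 6.4.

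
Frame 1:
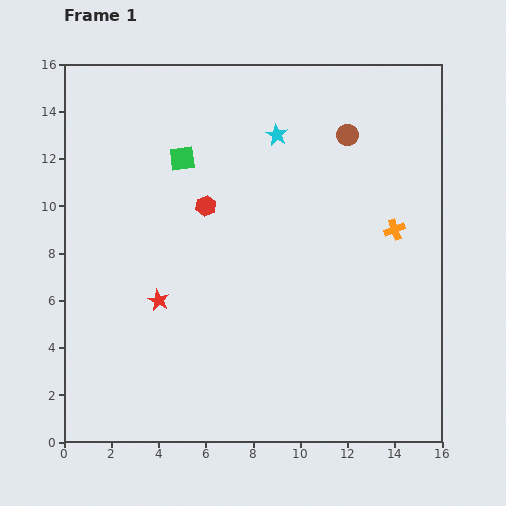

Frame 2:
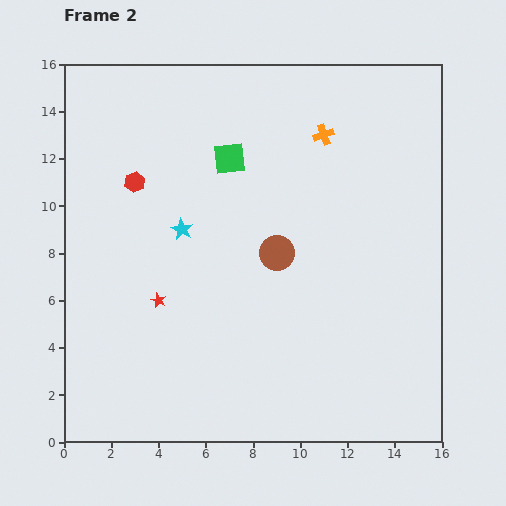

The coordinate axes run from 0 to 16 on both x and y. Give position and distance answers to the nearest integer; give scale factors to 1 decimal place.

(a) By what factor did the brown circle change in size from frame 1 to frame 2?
1.6×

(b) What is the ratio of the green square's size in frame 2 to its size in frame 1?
1.3×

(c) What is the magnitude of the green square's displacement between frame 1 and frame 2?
2

The green square moved from (5, 12) to (7, 12), a distance of √(2² + 0²) ≈ 2.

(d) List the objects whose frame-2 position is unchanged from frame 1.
the red star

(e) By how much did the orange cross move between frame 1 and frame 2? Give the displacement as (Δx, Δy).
(-3, 4)

The orange cross was at (14, 9) in frame 1 and (11, 13) in frame 2.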